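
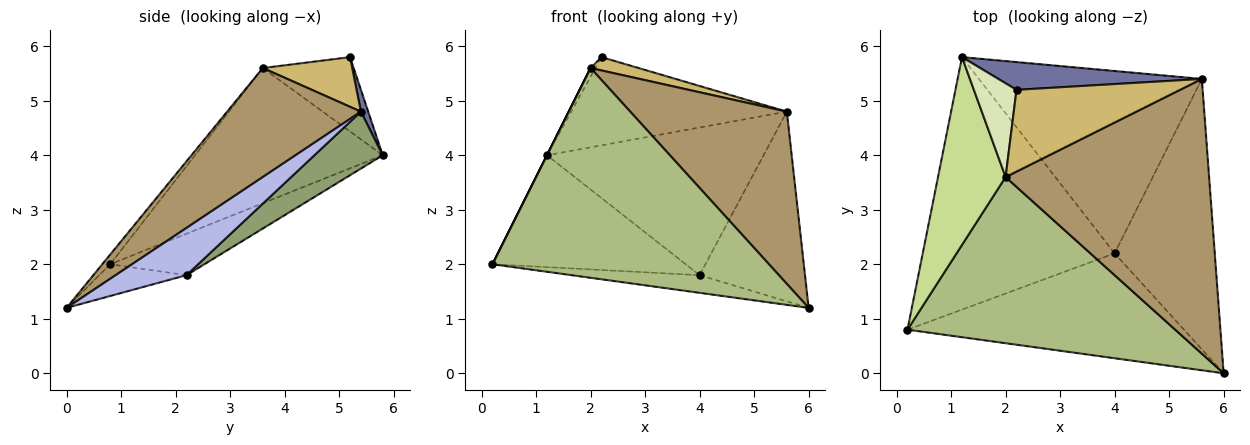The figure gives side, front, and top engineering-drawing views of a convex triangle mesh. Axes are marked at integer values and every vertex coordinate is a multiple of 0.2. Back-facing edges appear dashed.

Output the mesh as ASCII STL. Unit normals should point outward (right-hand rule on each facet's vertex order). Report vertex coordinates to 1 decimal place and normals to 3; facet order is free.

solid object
 facet normal 0.032 0.953 0.300
  outer loop
   vertex 5.6 5.4 4.8
   vertex 1.2 5.8 4.0
   vertex 2.2 5.2 5.8
  endloop
 endfacet
 facet normal -0.112 0.165 -0.980
  outer loop
   vertex 4.0 2.2 1.8
   vertex 6.0 0.0 1.2
   vertex 0.2 0.8 2.0
  endloop
 endfacet
 facet normal -0.194 0.398 -0.897
  outer loop
   vertex 4.0 2.2 1.8
   vertex 0.2 0.8 2.0
   vertex 1.2 5.8 4.0
  endloop
 endfacet
 facet normal 0.360 0.536 -0.764
  outer loop
   vertex 4.0 2.2 1.8
   vertex 5.6 5.4 4.8
   vertex 6.0 0.0 1.2
  endloop
 endfacet
 facet normal 0.195 0.617 -0.762
  outer loop
   vertex 4.0 2.2 1.8
   vertex 1.2 5.8 4.0
   vertex 5.6 5.4 4.8
  endloop
 endfacet
 facet normal -0.022 -0.784 0.621
  outer loop
   vertex 2.0 3.6 5.6
   vertex 0.2 0.8 2.0
   vertex 6.0 0.0 1.2
  endloop
 endfacet
 facet normal -0.894 0.000 0.447
  outer loop
   vertex 2.0 3.6 5.6
   vertex 1.2 5.8 4.0
   vertex 0.2 0.8 2.0
  endloop
 endfacet
 facet normal -0.867 0.046 0.497
  outer loop
   vertex 2.0 3.6 5.6
   vertex 2.2 5.2 5.8
   vertex 1.2 5.8 4.0
  endloop
 endfacet
 facet normal 0.413 -0.484 0.771
  outer loop
   vertex 2.0 3.6 5.6
   vertex 6.0 0.0 1.2
   vertex 5.6 5.4 4.8
  endloop
 endfacet
 facet normal 0.287 -0.154 0.945
  outer loop
   vertex 2.0 3.6 5.6
   vertex 5.6 5.4 4.8
   vertex 2.2 5.2 5.8
  endloop
 endfacet
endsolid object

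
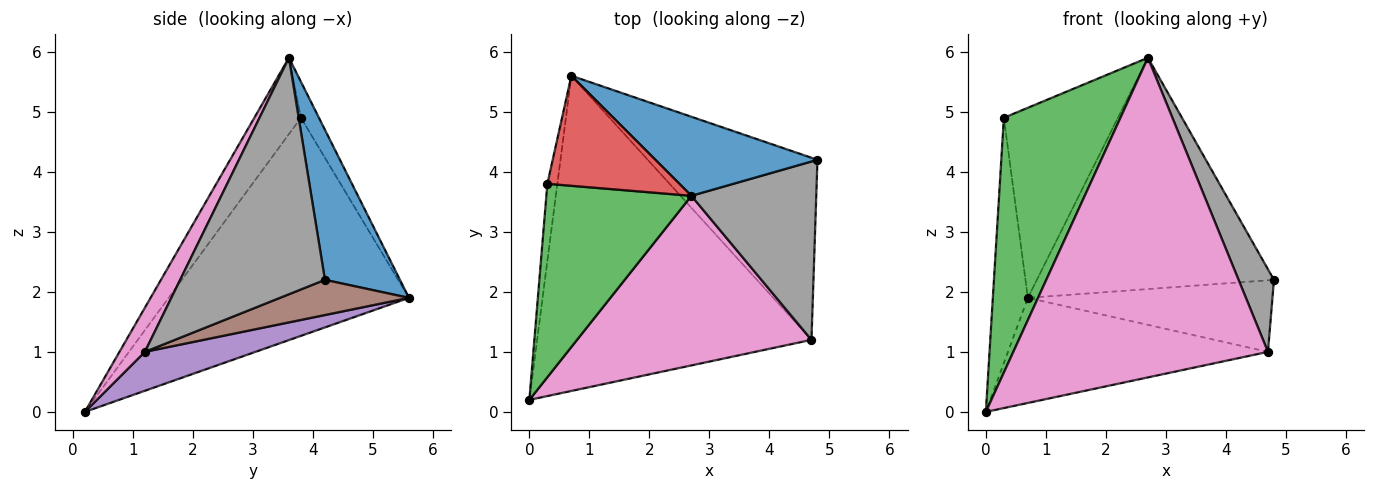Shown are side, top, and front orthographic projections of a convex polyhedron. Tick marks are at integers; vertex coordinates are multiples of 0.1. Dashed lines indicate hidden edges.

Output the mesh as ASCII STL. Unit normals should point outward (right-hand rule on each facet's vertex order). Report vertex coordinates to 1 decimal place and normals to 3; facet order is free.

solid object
 facet normal 0.287 0.906 0.310
  outer loop
   vertex 2.7 3.6 5.9
   vertex 4.8 4.2 2.2
   vertex 0.7 5.6 1.9
  endloop
 endfacet
 facet normal -0.989 0.144 -0.045
  outer loop
   vertex 0.3 3.8 4.9
   vertex 0.7 5.6 1.9
   vertex 0.0 0.2 0.0
  endloop
 endfacet
 facet normal -0.303 -0.759 0.576
  outer loop
   vertex 0.3 3.8 4.9
   vertex 0.0 0.2 0.0
   vertex 2.7 3.6 5.9
  endloop
 endfacet
 facet normal -0.135 0.857 0.496
  outer loop
   vertex 0.3 3.8 4.9
   vertex 2.7 3.6 5.9
   vertex 0.7 5.6 1.9
  endloop
 endfacet
 facet normal 0.133 0.314 -0.940
  outer loop
   vertex 4.7 1.2 1.0
   vertex 0.0 0.2 0.0
   vertex 0.7 5.6 1.9
  endloop
 endfacet
 facet normal 0.190 0.359 -0.914
  outer loop
   vertex 4.7 1.2 1.0
   vertex 0.7 5.6 1.9
   vertex 4.8 4.2 2.2
  endloop
 endfacet
 facet normal 0.088 -0.880 0.467
  outer loop
   vertex 4.7 1.2 1.0
   vertex 2.7 3.6 5.9
   vertex 0.0 0.2 0.0
  endloop
 endfacet
 facet normal 0.864 -0.211 0.456
  outer loop
   vertex 4.7 1.2 1.0
   vertex 4.8 4.2 2.2
   vertex 2.7 3.6 5.9
  endloop
 endfacet
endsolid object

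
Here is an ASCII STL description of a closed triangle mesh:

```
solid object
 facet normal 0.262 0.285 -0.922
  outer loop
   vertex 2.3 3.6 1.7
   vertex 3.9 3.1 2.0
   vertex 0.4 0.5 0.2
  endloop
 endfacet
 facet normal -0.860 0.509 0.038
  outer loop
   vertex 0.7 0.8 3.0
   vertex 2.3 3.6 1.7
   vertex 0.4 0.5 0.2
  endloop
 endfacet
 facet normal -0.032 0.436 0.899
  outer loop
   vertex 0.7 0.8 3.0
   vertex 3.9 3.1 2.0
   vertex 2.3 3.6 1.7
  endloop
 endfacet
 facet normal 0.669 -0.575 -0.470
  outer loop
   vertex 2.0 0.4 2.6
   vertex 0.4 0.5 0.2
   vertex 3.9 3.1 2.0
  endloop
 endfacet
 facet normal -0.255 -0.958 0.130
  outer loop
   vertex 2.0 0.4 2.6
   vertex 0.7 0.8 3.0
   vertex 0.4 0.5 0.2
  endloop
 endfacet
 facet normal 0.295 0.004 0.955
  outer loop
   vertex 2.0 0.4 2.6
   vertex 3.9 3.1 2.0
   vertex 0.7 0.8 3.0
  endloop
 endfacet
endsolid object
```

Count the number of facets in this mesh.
6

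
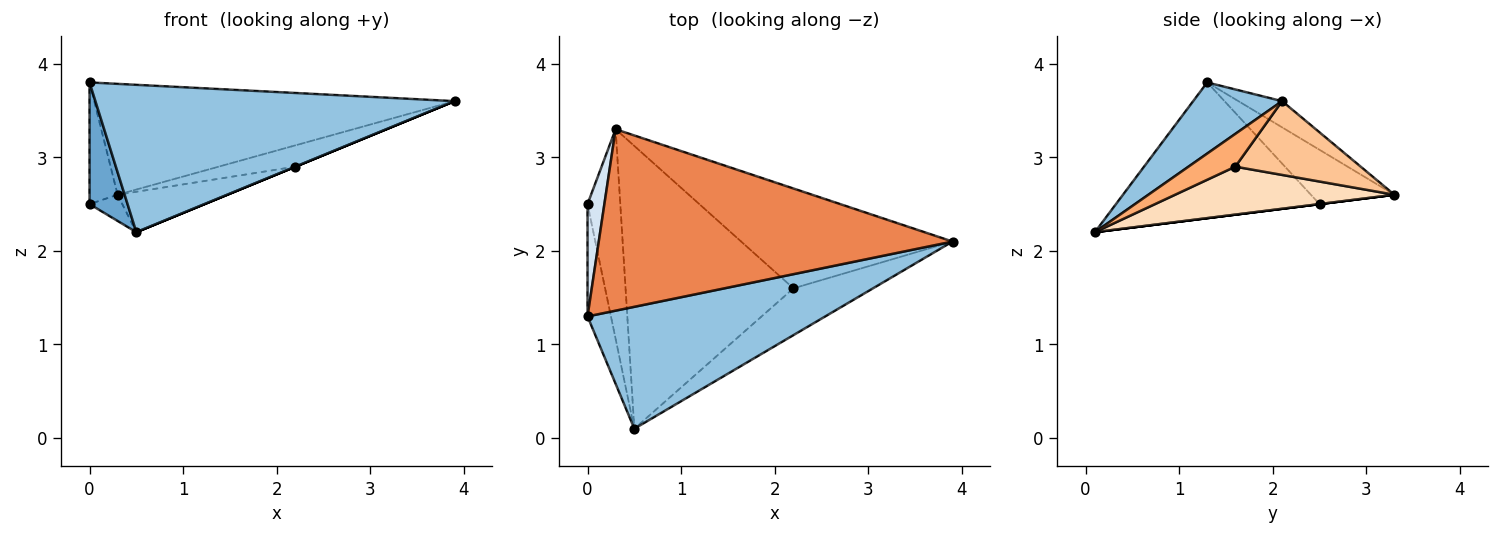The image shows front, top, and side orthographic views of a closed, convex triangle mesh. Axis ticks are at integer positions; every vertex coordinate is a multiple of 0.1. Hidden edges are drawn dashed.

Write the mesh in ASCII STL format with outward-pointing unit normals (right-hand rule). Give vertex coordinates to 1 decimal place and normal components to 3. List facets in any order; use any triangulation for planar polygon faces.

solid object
 facet normal -0.969 -0.181 -0.167
  outer loop
   vertex 0.0 1.3 3.8
   vertex 0.0 2.5 2.5
   vertex 0.5 0.1 2.2
  endloop
 endfacet
 facet normal 0.187 -0.757 0.626
  outer loop
   vertex 0.0 1.3 3.8
   vertex 0.5 0.1 2.2
   vertex 3.9 2.1 3.6
  endloop
 endfacet
 facet normal 0.000 0.124 -0.992
  outer loop
   vertex 0.3 3.3 2.6
   vertex 0.5 0.1 2.2
   vertex 0.0 2.5 2.5
  endloop
 endfacet
 facet normal -0.909 0.306 0.282
  outer loop
   vertex 0.3 3.3 2.6
   vertex 0.0 2.5 2.5
   vertex 0.0 1.3 3.8
  endloop
 endfacet
 facet normal -0.063 0.520 0.852
  outer loop
   vertex 0.3 3.3 2.6
   vertex 0.0 1.3 3.8
   vertex 3.9 2.1 3.6
  endloop
 endfacet
 facet normal 0.381 0.000 -0.925
  outer loop
   vertex 2.2 1.6 2.9
   vertex 3.9 2.1 3.6
   vertex 0.5 0.1 2.2
  endloop
 endfacet
 facet normal 0.323 0.198 -0.926
  outer loop
   vertex 2.2 1.6 2.9
   vertex 0.3 3.3 2.6
   vertex 3.9 2.1 3.6
  endloop
 endfacet
 facet normal 0.272 0.136 -0.953
  outer loop
   vertex 2.2 1.6 2.9
   vertex 0.5 0.1 2.2
   vertex 0.3 3.3 2.6
  endloop
 endfacet
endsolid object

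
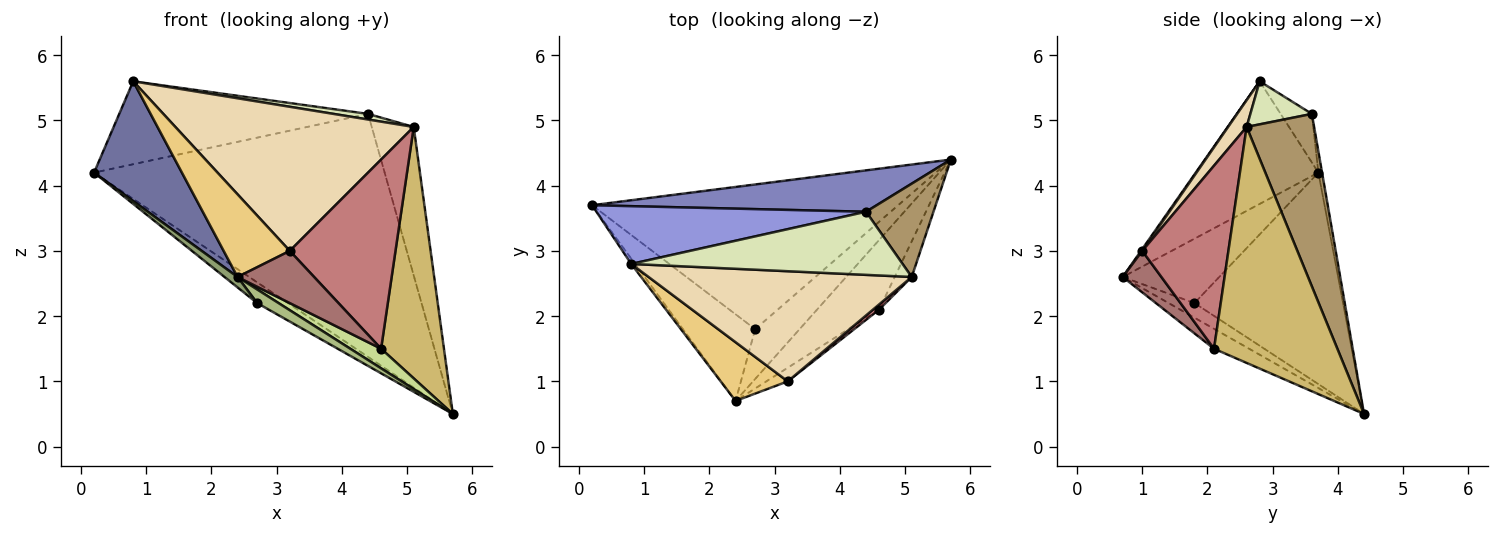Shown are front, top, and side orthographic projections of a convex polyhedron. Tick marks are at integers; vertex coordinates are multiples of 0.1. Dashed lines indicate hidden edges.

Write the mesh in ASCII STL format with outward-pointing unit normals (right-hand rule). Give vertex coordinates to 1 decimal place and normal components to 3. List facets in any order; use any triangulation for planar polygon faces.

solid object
 facet normal -0.813 -0.582 -0.026
  outer loop
   vertex 0.8 2.8 5.6
   vertex 0.2 3.7 4.2
   vertex 2.4 0.7 2.6
  endloop
 endfacet
 facet normal -0.013 0.986 0.168
  outer loop
   vertex 4.4 3.6 5.1
   vertex 5.7 4.4 0.5
   vertex 0.2 3.7 4.2
  endloop
 endfacet
 facet normal -0.102 0.816 0.569
  outer loop
   vertex 4.4 3.6 5.1
   vertex 0.2 3.7 4.2
   vertex 0.8 2.8 5.6
  endloop
 endfacet
 facet normal -0.565 0.117 -0.817
  outer loop
   vertex 2.7 1.8 2.2
   vertex 0.2 3.7 4.2
   vertex 5.7 4.4 0.5
  endloop
 endfacet
 facet normal -0.663 -0.090 -0.743
  outer loop
   vertex 2.7 1.8 2.2
   vertex 2.4 0.7 2.6
   vertex 0.2 3.7 4.2
  endloop
 endfacet
 facet normal -0.303 -0.252 -0.919
  outer loop
   vertex 2.7 1.8 2.2
   vertex 5.7 4.4 0.5
   vertex 2.4 0.7 2.6
  endloop
 endfacet
 facet normal -0.295 -0.259 -0.920
  outer loop
   vertex 4.6 2.1 1.5
   vertex 2.4 0.7 2.6
   vertex 5.7 4.4 0.5
  endloop
 endfacet
 facet normal 0.156 -0.088 0.984
  outer loop
   vertex 5.1 2.6 4.9
   vertex 4.4 3.6 5.1
   vertex 0.8 2.8 5.6
  endloop
 endfacet
 facet normal 0.806 0.501 0.315
  outer loop
   vertex 5.1 2.6 4.9
   vertex 5.7 4.4 0.5
   vertex 4.4 3.6 5.1
  endloop
 endfacet
 facet normal 0.889 -0.453 -0.064
  outer loop
   vertex 5.1 2.6 4.9
   vertex 4.6 2.1 1.5
   vertex 5.7 4.4 0.5
  endloop
 endfacet
 facet normal 0.016 -0.815 0.579
  outer loop
   vertex 3.2 1.0 3.0
   vertex 0.8 2.8 5.6
   vertex 2.4 0.7 2.6
  endloop
 endfacet
 facet normal 0.062 -0.793 0.606
  outer loop
   vertex 3.2 1.0 3.0
   vertex 5.1 2.6 4.9
   vertex 0.8 2.8 5.6
  endloop
 endfacet
 facet normal 0.439 -0.869 -0.227
  outer loop
   vertex 3.2 1.0 3.0
   vertex 2.4 0.7 2.6
   vertex 4.6 2.1 1.5
  endloop
 endfacet
 facet normal 0.632 -0.775 0.021
  outer loop
   vertex 3.2 1.0 3.0
   vertex 4.6 2.1 1.5
   vertex 5.1 2.6 4.9
  endloop
 endfacet
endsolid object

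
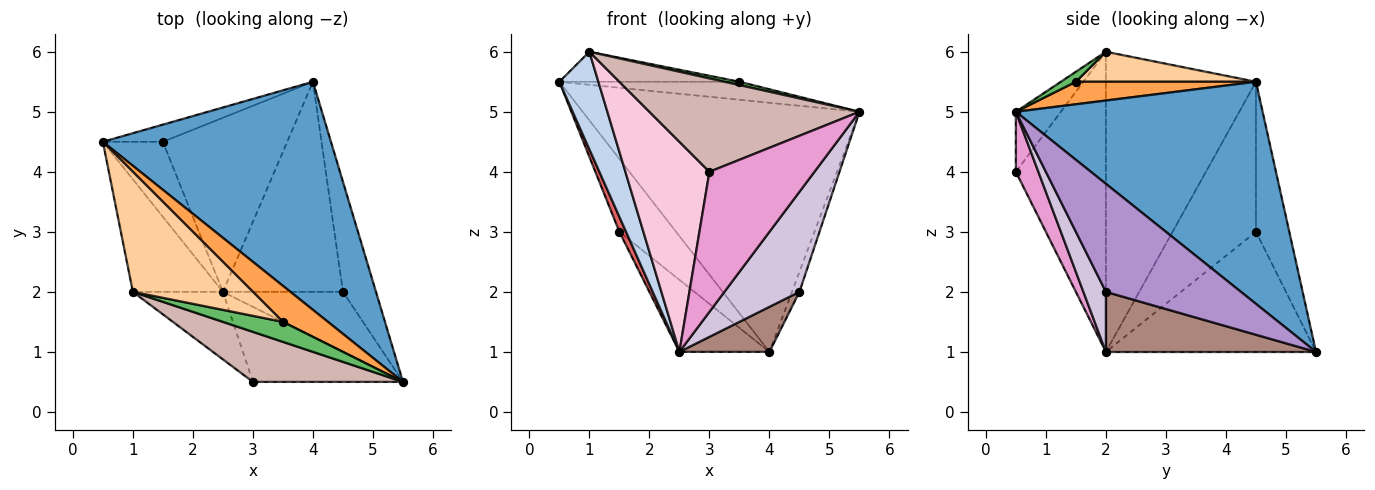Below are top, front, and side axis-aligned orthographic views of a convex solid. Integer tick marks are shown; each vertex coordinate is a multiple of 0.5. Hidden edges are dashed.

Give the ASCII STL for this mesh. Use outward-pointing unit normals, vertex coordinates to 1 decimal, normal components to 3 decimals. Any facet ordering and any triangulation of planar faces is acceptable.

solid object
 facet normal 0.549 0.616 0.564
  outer loop
   vertex 4.0 5.5 1.0
   vertex 0.5 4.5 5.5
   vertex 5.5 0.5 5.0
  endloop
 endfacet
 facet normal -0.929 -0.242 -0.279
  outer loop
   vertex 2.5 2.0 1.0
   vertex 1.0 2.0 6.0
   vertex 0.5 4.5 5.5
  endloop
 endfacet
 facet normal 0.408 0.408 0.816
  outer loop
   vertex 3.5 1.5 5.5
   vertex 5.5 0.5 5.0
   vertex 0.5 4.5 5.5
  endloop
 endfacet
 facet normal 0.236 0.236 0.943
  outer loop
   vertex 3.5 1.5 5.5
   vertex 0.5 4.5 5.5
   vertex 1.0 2.0 6.0
  endloop
 endfacet
 facet normal 0.162 -0.162 0.973
  outer loop
   vertex 3.5 1.5 5.5
   vertex 1.0 2.0 6.0
   vertex 5.5 0.5 5.0
  endloop
 endfacet
 facet normal -0.497 0.845 -0.199
  outer loop
   vertex 1.5 4.5 3.0
   vertex 0.5 4.5 5.5
   vertex 4.0 5.5 1.0
  endloop
 endfacet
 facet normal -0.926 -0.074 -0.370
  outer loop
   vertex 1.5 4.5 3.0
   vertex 2.5 2.0 1.0
   vertex 0.5 4.5 5.5
  endloop
 endfacet
 facet normal -0.666 0.285 -0.689
  outer loop
   vertex 1.5 4.5 3.0
   vertex 4.0 5.5 1.0
   vertex 2.5 2.0 1.0
  endloop
 endfacet
 facet normal 0.955 0.053 -0.292
  outer loop
   vertex 4.5 2.0 2.0
   vertex 4.0 5.5 1.0
   vertex 5.5 0.5 5.0
  endloop
 endfacet
 facet normal 0.249 -0.830 -0.498
  outer loop
   vertex 4.5 2.0 2.0
   vertex 5.5 0.5 5.0
   vertex 2.5 2.0 1.0
  endloop
 endfacet
 facet normal 0.439 -0.188 -0.878
  outer loop
   vertex 4.5 2.0 2.0
   vertex 2.5 2.0 1.0
   vertex 4.0 5.5 1.0
  endloop
 endfacet
 facet normal -0.186 -0.866 0.464
  outer loop
   vertex 3.0 0.5 4.0
   vertex 5.5 0.5 5.0
   vertex 1.0 2.0 6.0
  endloop
 endfacet
 facet normal 0.186 -0.866 -0.464
  outer loop
   vertex 3.0 0.5 4.0
   vertex 2.5 2.0 1.0
   vertex 5.5 0.5 5.0
  endloop
 endfacet
 facet normal -0.714 -0.666 -0.214
  outer loop
   vertex 3.0 0.5 4.0
   vertex 1.0 2.0 6.0
   vertex 2.5 2.0 1.0
  endloop
 endfacet
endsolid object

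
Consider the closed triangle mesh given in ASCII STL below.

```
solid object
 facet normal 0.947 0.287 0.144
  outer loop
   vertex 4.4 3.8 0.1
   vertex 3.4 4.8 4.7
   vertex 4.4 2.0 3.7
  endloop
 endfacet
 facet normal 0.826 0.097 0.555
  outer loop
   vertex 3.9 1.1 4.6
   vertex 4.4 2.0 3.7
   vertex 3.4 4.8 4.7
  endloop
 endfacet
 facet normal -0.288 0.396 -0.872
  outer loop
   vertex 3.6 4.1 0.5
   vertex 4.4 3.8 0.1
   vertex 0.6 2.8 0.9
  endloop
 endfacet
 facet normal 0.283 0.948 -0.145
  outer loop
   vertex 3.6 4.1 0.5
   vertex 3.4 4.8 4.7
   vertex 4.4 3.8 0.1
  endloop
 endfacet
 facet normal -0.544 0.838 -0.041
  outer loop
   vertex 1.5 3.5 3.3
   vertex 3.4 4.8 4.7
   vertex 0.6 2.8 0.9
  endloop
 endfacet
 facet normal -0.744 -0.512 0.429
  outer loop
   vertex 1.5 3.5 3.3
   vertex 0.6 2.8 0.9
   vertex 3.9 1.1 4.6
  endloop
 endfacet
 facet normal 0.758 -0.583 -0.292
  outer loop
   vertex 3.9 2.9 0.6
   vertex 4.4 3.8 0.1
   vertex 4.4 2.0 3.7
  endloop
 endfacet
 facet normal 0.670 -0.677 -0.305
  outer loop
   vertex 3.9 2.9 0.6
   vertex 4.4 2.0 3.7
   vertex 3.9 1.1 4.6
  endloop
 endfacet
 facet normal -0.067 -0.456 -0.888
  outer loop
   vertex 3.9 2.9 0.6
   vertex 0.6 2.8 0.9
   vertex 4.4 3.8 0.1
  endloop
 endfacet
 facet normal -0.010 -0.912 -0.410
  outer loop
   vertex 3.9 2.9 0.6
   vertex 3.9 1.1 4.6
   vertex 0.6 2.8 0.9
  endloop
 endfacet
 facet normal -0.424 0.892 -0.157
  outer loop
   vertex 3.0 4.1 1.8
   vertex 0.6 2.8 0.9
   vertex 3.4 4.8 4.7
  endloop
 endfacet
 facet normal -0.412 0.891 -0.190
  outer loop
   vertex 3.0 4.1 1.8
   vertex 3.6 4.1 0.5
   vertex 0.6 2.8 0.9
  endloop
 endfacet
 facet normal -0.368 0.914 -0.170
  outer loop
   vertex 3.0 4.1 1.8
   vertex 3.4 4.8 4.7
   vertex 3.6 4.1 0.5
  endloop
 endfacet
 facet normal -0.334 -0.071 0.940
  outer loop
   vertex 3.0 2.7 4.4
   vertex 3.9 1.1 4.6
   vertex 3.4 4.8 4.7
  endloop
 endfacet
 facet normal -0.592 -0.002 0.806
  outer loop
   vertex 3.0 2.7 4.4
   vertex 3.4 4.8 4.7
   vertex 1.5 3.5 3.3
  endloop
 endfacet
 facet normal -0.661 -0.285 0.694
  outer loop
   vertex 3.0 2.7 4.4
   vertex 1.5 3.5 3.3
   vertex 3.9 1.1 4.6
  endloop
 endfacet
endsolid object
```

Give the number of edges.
24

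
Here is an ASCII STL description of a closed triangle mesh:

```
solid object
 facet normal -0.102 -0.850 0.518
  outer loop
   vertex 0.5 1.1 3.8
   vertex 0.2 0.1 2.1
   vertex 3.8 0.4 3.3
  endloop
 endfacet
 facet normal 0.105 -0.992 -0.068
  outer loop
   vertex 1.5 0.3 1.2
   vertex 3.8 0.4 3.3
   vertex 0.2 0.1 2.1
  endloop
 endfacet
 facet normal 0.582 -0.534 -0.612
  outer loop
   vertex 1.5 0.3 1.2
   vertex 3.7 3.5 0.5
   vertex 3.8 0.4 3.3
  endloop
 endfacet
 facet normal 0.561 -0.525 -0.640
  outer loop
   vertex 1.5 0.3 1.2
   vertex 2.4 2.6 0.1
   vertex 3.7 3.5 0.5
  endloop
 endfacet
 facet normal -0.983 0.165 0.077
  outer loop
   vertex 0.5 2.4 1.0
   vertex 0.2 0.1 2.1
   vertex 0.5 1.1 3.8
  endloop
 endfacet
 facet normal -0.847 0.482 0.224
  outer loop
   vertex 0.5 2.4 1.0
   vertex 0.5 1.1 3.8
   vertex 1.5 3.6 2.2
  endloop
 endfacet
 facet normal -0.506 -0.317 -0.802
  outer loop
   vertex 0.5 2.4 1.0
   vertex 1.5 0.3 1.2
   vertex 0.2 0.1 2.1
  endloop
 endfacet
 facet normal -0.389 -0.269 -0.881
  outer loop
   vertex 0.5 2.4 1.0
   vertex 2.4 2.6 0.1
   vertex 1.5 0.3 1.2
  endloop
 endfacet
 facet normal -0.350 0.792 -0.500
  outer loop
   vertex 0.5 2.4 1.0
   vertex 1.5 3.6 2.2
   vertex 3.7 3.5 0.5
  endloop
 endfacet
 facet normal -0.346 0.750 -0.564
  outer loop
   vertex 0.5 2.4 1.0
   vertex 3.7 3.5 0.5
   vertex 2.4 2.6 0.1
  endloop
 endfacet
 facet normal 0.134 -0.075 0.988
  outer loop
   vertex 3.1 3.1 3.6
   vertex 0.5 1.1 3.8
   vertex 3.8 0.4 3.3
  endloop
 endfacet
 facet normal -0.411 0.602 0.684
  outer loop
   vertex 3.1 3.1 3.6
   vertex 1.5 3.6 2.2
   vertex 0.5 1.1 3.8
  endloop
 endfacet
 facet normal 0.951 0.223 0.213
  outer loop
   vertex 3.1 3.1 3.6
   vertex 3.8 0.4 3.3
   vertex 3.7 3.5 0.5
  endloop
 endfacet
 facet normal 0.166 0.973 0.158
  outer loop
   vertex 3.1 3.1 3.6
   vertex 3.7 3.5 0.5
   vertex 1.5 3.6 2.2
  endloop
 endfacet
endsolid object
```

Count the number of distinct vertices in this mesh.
9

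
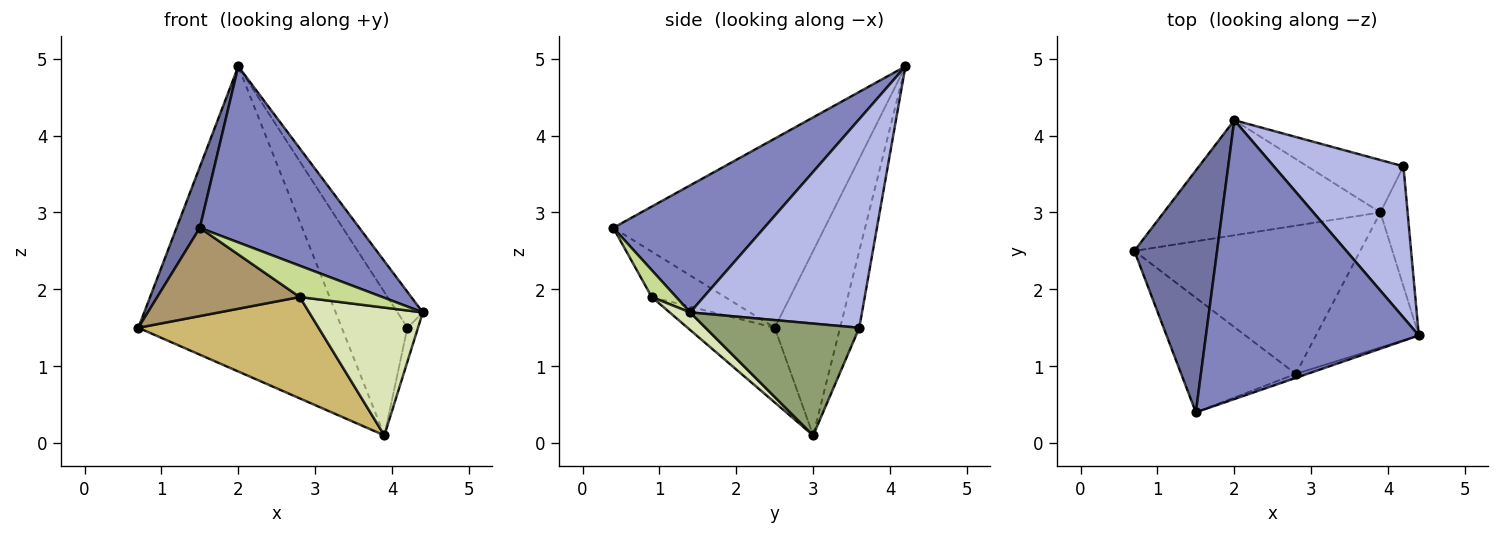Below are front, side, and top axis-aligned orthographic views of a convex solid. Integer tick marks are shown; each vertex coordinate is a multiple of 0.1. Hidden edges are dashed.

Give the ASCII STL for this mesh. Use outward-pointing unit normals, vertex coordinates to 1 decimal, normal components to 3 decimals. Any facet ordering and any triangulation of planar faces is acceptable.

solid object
 facet normal -0.912 -0.100 0.399
  outer loop
   vertex 1.5 0.4 2.8
   vertex 2.0 4.2 4.9
   vertex 0.7 2.5 1.5
  endloop
 endfacet
 facet normal 0.451 -0.476 0.755
  outer loop
   vertex 1.5 0.4 2.8
   vertex 4.4 1.4 1.7
   vertex 2.0 4.2 4.9
  endloop
 endfacet
 facet normal -0.288 0.896 -0.338
  outer loop
   vertex 3.9 3.0 0.1
   vertex 0.7 2.5 1.5
   vertex 2.0 4.2 4.9
  endloop
 endfacet
 facet normal 0.843 0.124 0.523
  outer loop
   vertex 4.2 3.6 1.5
   vertex 2.0 4.2 4.9
   vertex 4.4 1.4 1.7
  endloop
 endfacet
 facet normal 0.969 0.067 -0.236
  outer loop
   vertex 4.2 3.6 1.5
   vertex 4.4 1.4 1.7
   vertex 3.9 3.0 0.1
  endloop
 endfacet
 facet normal -0.265 0.906 -0.331
  outer loop
   vertex 4.2 3.6 1.5
   vertex 3.9 3.0 0.1
   vertex 2.0 4.2 4.9
  endloop
 endfacet
 facet normal 0.282 -0.952 -0.121
  outer loop
   vertex 2.8 0.9 1.9
   vertex 4.4 1.4 1.7
   vertex 1.5 0.4 2.8
  endloop
 endfacet
 facet normal 0.123 -0.682 -0.721
  outer loop
   vertex 2.8 0.9 1.9
   vertex 3.9 3.0 0.1
   vertex 4.4 1.4 1.7
  endloop
 endfacet
 facet normal -0.299 -0.582 -0.756
  outer loop
   vertex 2.8 0.9 1.9
   vertex 1.5 0.4 2.8
   vertex 0.7 2.5 1.5
  endloop
 endfacet
 facet normal -0.263 -0.545 -0.796
  outer loop
   vertex 2.8 0.9 1.9
   vertex 0.7 2.5 1.5
   vertex 3.9 3.0 0.1
  endloop
 endfacet
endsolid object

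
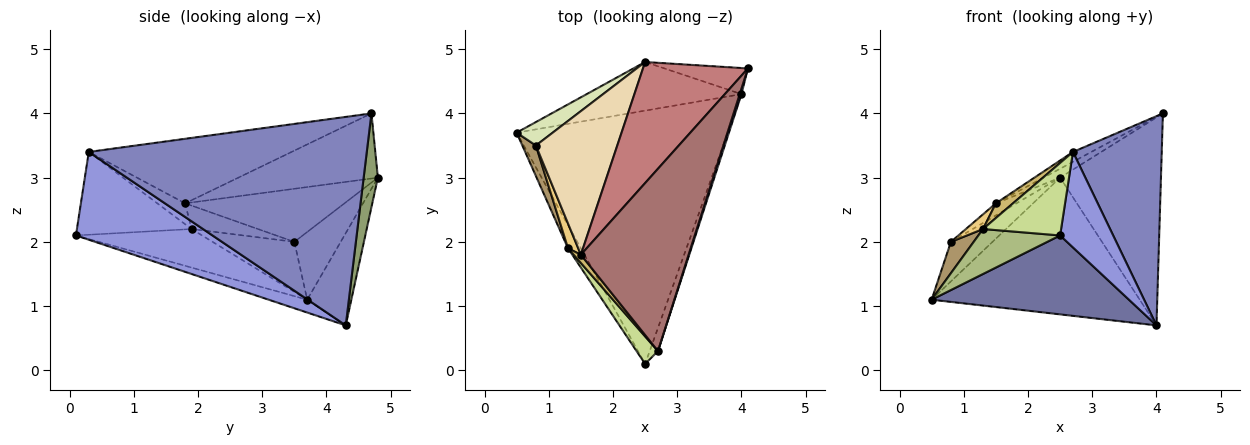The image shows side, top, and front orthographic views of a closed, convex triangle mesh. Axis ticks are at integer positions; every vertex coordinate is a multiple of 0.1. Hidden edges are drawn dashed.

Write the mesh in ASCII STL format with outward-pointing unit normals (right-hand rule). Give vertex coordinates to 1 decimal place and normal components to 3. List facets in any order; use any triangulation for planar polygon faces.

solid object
 facet normal -0.058 -0.297 -0.953
  outer loop
   vertex 4.0 4.3 0.7
   vertex 2.5 0.1 2.1
   vertex 0.5 3.7 1.1
  endloop
 endfacet
 facet normal 0.953 -0.304 0.008
  outer loop
   vertex 2.7 0.3 3.4
   vertex 4.0 4.3 0.7
   vertex 4.1 4.7 4.0
  endloop
 endfacet
 facet normal 0.929 -0.361 -0.087
  outer loop
   vertex 2.7 0.3 3.4
   vertex 2.5 0.1 2.1
   vertex 4.0 4.3 0.7
  endloop
 endfacet
 facet normal -0.196 0.924 -0.329
  outer loop
   vertex 2.5 4.8 3.0
   vertex 4.0 4.3 0.7
   vertex 0.5 3.7 1.1
  endloop
 endfacet
 facet normal 0.138 0.983 -0.123
  outer loop
   vertex 2.5 4.8 3.0
   vertex 4.1 4.7 4.0
   vertex 4.0 4.3 0.7
  endloop
 endfacet
 facet normal -0.808 -0.524 -0.269
  outer loop
   vertex 1.3 1.9 2.2
   vertex 0.5 3.7 1.1
   vertex 2.5 0.1 2.1
  endloop
 endfacet
 facet normal -0.808 -0.550 0.209
  outer loop
   vertex 1.3 1.9 2.2
   vertex 2.5 0.1 2.1
   vertex 2.7 0.3 3.4
  endloop
 endfacet
 facet normal -0.692 0.621 0.369
  outer loop
   vertex 0.8 3.5 2.0
   vertex 2.5 4.8 3.0
   vertex 0.5 3.7 1.1
  endloop
 endfacet
 facet normal -0.932 -0.260 0.253
  outer loop
   vertex 0.8 3.5 2.0
   vertex 0.5 3.7 1.1
   vertex 1.3 1.9 2.2
  endloop
 endfacet
 facet normal -0.817 -0.503 0.283
  outer loop
   vertex 1.5 1.8 2.6
   vertex 1.3 1.9 2.2
   vertex 2.7 0.3 3.4
  endloop
 endfacet
 facet normal -0.892 -0.230 0.389
  outer loop
   vertex 1.5 1.8 2.6
   vertex 0.8 3.5 2.0
   vertex 1.3 1.9 2.2
  endloop
 endfacet
 facet normal -0.545 0.070 0.835
  outer loop
   vertex 1.5 1.8 2.6
   vertex 2.5 4.8 3.0
   vertex 0.8 3.5 2.0
  endloop
 endfacet
 facet normal -0.513 0.046 0.857
  outer loop
   vertex 1.5 1.8 2.6
   vertex 2.7 0.3 3.4
   vertex 4.1 4.7 4.0
  endloop
 endfacet
 facet normal -0.526 0.062 0.848
  outer loop
   vertex 1.5 1.8 2.6
   vertex 4.1 4.7 4.0
   vertex 2.5 4.8 3.0
  endloop
 endfacet
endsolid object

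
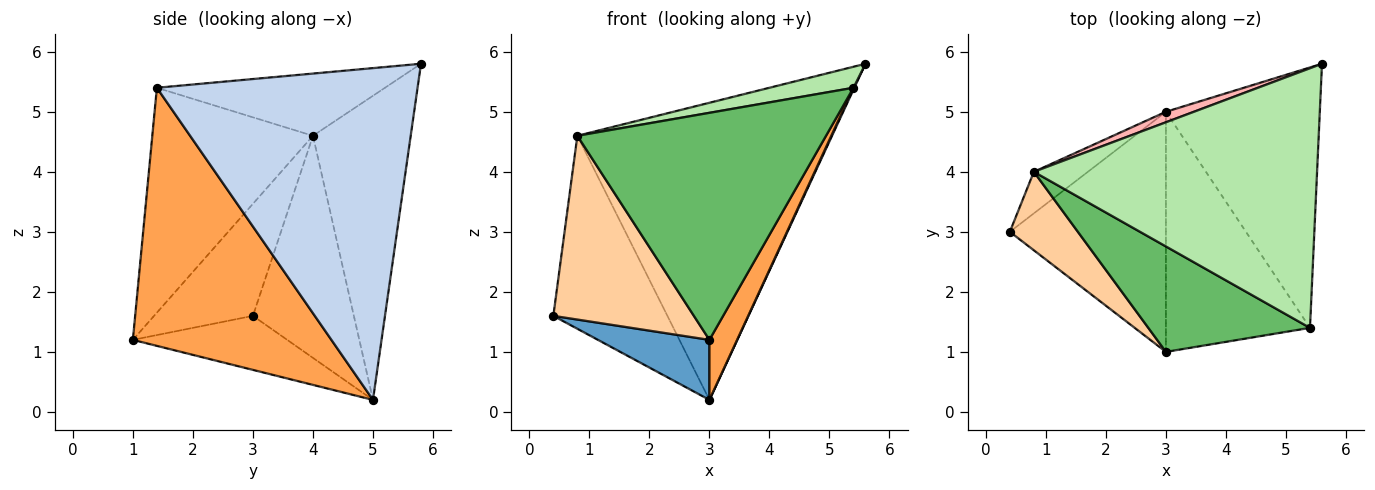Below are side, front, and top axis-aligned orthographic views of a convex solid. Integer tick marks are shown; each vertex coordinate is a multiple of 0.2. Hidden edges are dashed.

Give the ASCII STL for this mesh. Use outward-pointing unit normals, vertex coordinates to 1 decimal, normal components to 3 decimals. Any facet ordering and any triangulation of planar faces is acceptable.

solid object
 facet normal -0.318 -0.230 -0.920
  outer loop
   vertex 3.0 5.0 0.2
   vertex 3.0 1.0 1.2
   vertex 0.4 3.0 1.6
  endloop
 endfacet
 facet normal 0.907 -0.003 -0.421
  outer loop
   vertex 5.4 1.4 5.4
   vertex 3.0 5.0 0.2
   vertex 5.6 5.8 5.8
  endloop
 endfacet
 facet normal 0.867 -0.121 -0.484
  outer loop
   vertex 5.4 1.4 5.4
   vertex 3.0 1.0 1.2
   vertex 3.0 5.0 0.2
  endloop
 endfacet
 facet normal -0.543 -0.772 0.330
  outer loop
   vertex 0.8 4.0 4.6
   vertex 0.4 3.0 1.6
   vertex 3.0 1.0 1.2
  endloop
 endfacet
 facet normal -0.506 -0.783 0.363
  outer loop
   vertex 0.8 4.0 4.6
   vertex 3.0 1.0 1.2
   vertex 5.4 1.4 5.4
  endloop
 endfacet
 facet normal -0.214 -0.079 0.974
  outer loop
   vertex 0.8 4.0 4.6
   vertex 5.4 1.4 5.4
   vertex 5.6 5.8 5.8
  endloop
 endfacet
 facet normal -0.654 0.739 -0.159
  outer loop
   vertex 0.8 4.0 4.6
   vertex 3.0 5.0 0.2
   vertex 0.4 3.0 1.6
  endloop
 endfacet
 facet normal -0.358 0.933 0.033
  outer loop
   vertex 0.8 4.0 4.6
   vertex 5.6 5.8 5.8
   vertex 3.0 5.0 0.2
  endloop
 endfacet
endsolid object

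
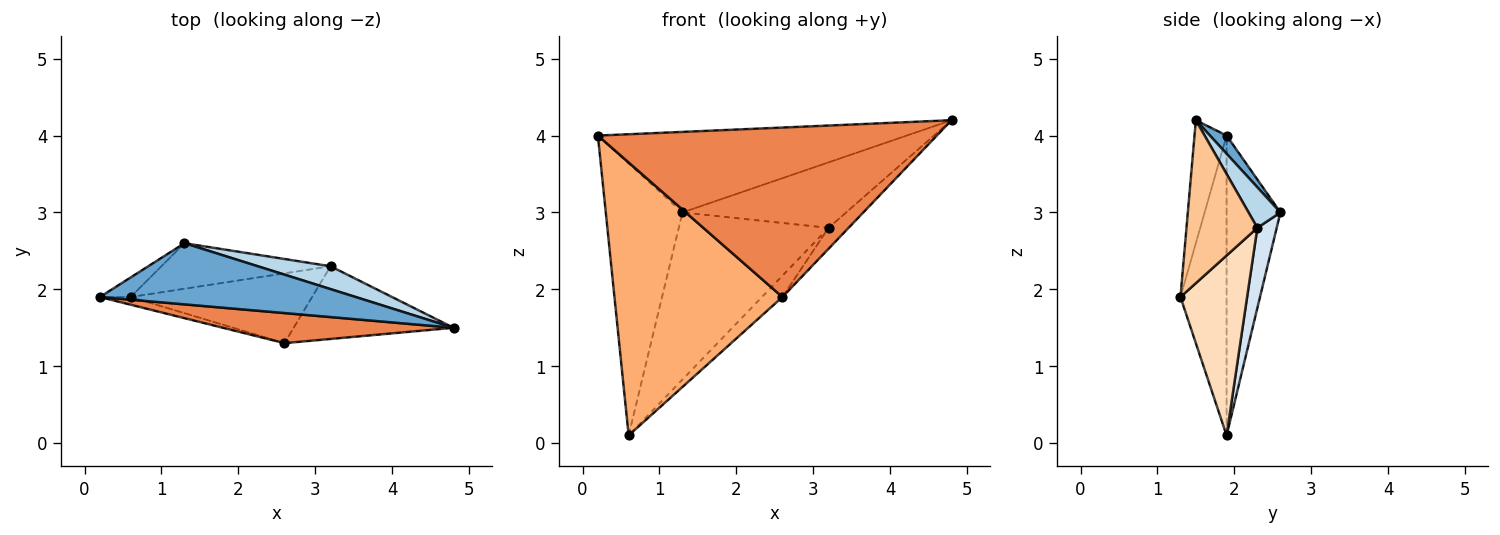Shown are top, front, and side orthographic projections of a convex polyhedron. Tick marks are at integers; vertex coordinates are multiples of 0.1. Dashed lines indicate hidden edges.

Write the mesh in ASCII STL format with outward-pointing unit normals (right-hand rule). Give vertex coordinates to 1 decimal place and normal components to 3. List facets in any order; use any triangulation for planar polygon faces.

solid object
 facet normal 0.043 0.796 0.604
  outer loop
   vertex 1.3 2.6 3.0
   vertex 0.2 1.9 4.0
   vertex 4.8 1.5 4.2
  endloop
 endfacet
 facet normal -0.573 0.817 -0.059
  outer loop
   vertex 0.6 1.9 0.1
   vertex 0.2 1.9 4.0
   vertex 1.3 2.6 3.0
  endloop
 endfacet
 facet normal 0.181 0.929 0.324
  outer loop
   vertex 3.2 2.3 2.8
   vertex 1.3 2.6 3.0
   vertex 4.8 1.5 4.2
  endloop
 endfacet
 facet normal 0.124 0.957 -0.261
  outer loop
   vertex 3.2 2.3 2.8
   vertex 0.6 1.9 0.1
   vertex 1.3 2.6 3.0
  endloop
 endfacet
 facet normal -0.093 -0.980 0.174
  outer loop
   vertex 2.6 1.3 1.9
   vertex 4.8 1.5 4.2
   vertex 0.2 1.9 4.0
  endloop
 endfacet
 facet normal -0.265 -0.964 -0.027
  outer loop
   vertex 2.6 1.3 1.9
   vertex 0.2 1.9 4.0
   vertex 0.6 1.9 0.1
  endloop
 endfacet
 facet normal 0.700 0.198 -0.686
  outer loop
   vertex 2.6 1.3 1.9
   vertex 3.2 2.3 2.8
   vertex 4.8 1.5 4.2
  endloop
 endfacet
 facet normal 0.688 0.212 -0.694
  outer loop
   vertex 2.6 1.3 1.9
   vertex 0.6 1.9 0.1
   vertex 3.2 2.3 2.8
  endloop
 endfacet
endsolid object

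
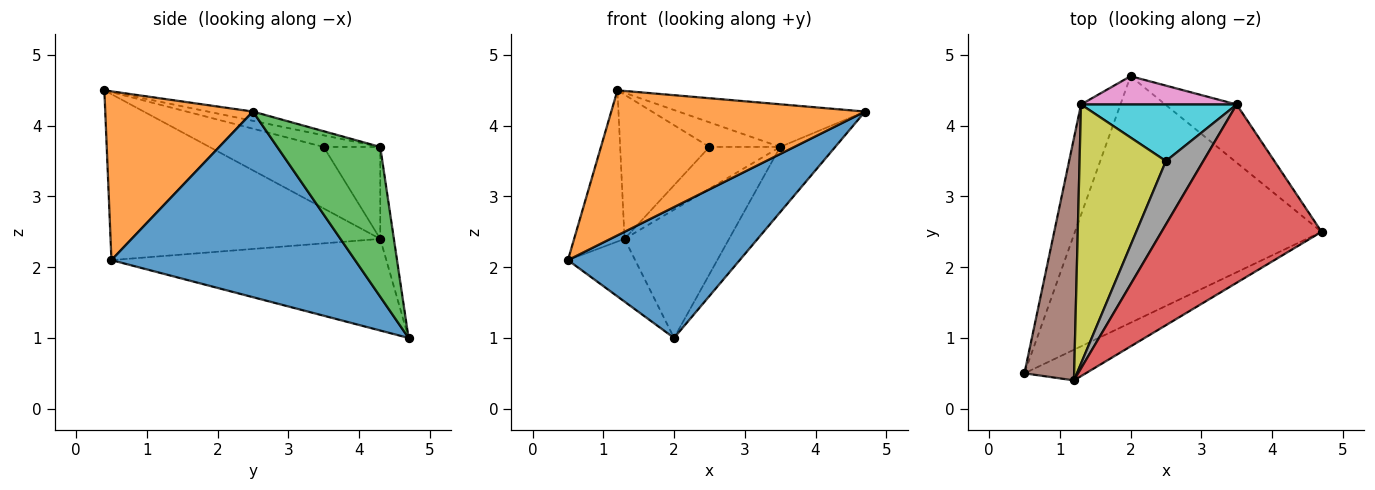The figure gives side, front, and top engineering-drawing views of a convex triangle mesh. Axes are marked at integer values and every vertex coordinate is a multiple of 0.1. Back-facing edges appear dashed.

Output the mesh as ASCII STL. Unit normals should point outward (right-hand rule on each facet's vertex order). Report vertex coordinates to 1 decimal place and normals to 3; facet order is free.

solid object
 facet normal 0.554 -0.390 -0.736
  outer loop
   vertex 2.0 4.7 1.0
   vertex 4.7 2.5 4.2
   vertex 0.5 0.5 2.1
  endloop
 endfacet
 facet normal 0.495 -0.850 -0.180
  outer loop
   vertex 1.2 0.4 4.5
   vertex 0.5 0.5 2.1
   vertex 4.7 2.5 4.2
  endloop
 endfacet
 facet normal 0.813 0.434 -0.387
  outer loop
   vertex 3.5 4.3 3.7
   vertex 4.7 2.5 4.2
   vertex 2.0 4.7 1.0
  endloop
 endfacet
 facet normal -0.056 0.232 0.971
  outer loop
   vertex 3.5 4.3 3.7
   vertex 1.2 0.4 4.5
   vertex 4.7 2.5 4.2
  endloop
 endfacet
 facet normal -0.896 0.219 -0.386
  outer loop
   vertex 1.3 4.3 2.4
   vertex 2.0 4.7 1.0
   vertex 0.5 0.5 2.1
  endloop
 endfacet
 facet normal -0.943 0.176 0.282
  outer loop
   vertex 1.3 4.3 2.4
   vertex 0.5 0.5 2.1
   vertex 1.2 0.4 4.5
  endloop
 endfacet
 facet normal -0.126 0.969 0.214
  outer loop
   vertex 1.3 4.3 2.4
   vertex 3.5 4.3 3.7
   vertex 2.0 4.7 1.0
  endloop
 endfacet
 facet normal -0.278 0.348 0.895
  outer loop
   vertex 2.5 3.5 3.7
   vertex 1.2 0.4 4.5
   vertex 3.5 4.3 3.7
  endloop
 endfacet
 facet normal -0.528 0.413 0.742
  outer loop
   vertex 2.5 3.5 3.7
   vertex 1.3 4.3 2.4
   vertex 1.2 0.4 4.5
  endloop
 endfacet
 facet normal -0.429 0.537 0.726
  outer loop
   vertex 2.5 3.5 3.7
   vertex 3.5 4.3 3.7
   vertex 1.3 4.3 2.4
  endloop
 endfacet
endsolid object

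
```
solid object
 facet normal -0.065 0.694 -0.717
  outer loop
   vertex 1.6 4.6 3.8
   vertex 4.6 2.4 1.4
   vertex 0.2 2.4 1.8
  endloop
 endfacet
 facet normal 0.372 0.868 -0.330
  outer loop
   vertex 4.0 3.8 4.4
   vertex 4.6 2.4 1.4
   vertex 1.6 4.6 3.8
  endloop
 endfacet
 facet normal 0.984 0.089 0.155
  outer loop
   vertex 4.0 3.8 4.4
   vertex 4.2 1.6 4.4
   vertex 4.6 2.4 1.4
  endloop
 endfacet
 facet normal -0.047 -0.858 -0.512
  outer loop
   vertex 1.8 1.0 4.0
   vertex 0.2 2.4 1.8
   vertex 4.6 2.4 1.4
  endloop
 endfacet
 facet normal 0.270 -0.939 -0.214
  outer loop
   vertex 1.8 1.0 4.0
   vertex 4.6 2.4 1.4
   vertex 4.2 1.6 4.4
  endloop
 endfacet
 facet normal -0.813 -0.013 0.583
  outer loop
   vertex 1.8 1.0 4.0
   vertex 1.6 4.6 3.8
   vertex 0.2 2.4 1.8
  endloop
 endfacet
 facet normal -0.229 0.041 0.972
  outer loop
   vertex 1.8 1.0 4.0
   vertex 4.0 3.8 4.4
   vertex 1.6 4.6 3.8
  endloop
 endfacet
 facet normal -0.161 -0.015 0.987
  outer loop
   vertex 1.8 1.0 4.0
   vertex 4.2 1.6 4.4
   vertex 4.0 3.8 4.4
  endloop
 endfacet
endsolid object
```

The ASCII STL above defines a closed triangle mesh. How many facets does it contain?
8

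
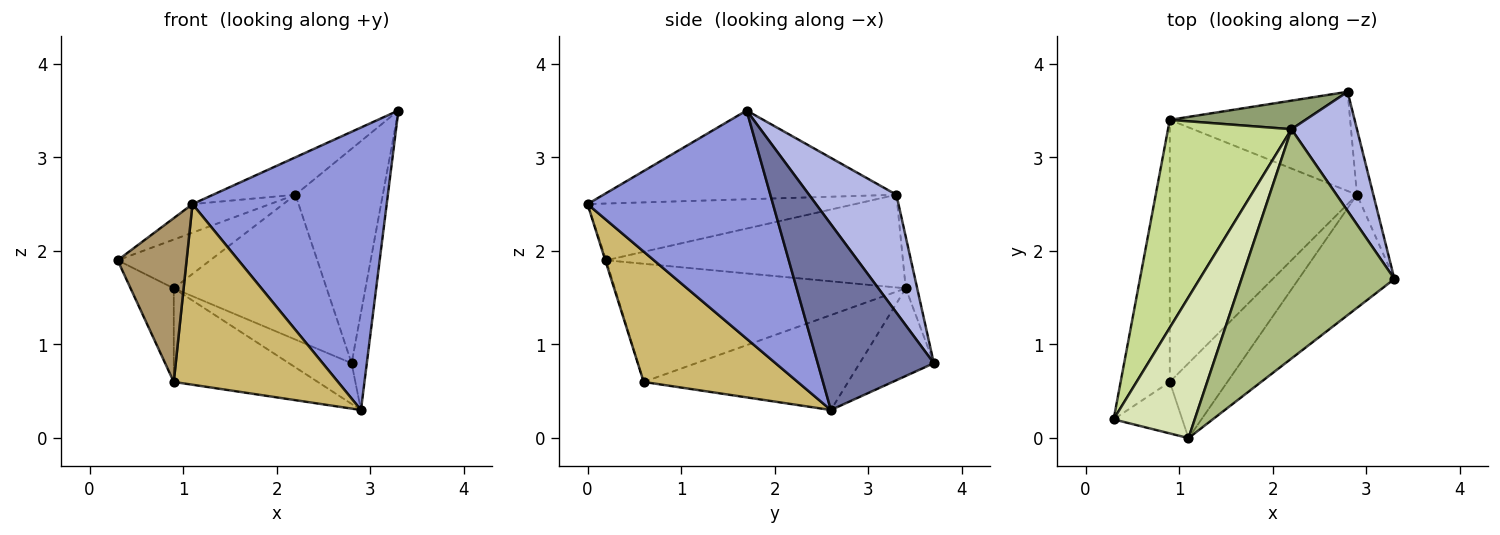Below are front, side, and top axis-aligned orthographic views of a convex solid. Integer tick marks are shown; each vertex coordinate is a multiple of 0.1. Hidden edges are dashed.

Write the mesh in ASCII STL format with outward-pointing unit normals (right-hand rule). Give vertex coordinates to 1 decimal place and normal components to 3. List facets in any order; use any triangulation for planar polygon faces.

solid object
 facet normal 0.988 0.129 -0.087
  outer loop
   vertex 2.9 2.6 0.3
   vertex 2.8 3.7 0.8
   vertex 3.3 1.7 3.5
  endloop
 endfacet
 facet normal -0.410 0.346 -0.844
  outer loop
   vertex 0.9 3.4 1.6
   vertex 2.8 3.7 0.8
   vertex 2.9 2.6 0.3
  endloop
 endfacet
 facet normal 0.663 -0.695 -0.278
  outer loop
   vertex 1.1 0.0 2.5
   vertex 2.9 2.6 0.3
   vertex 3.3 1.7 3.5
  endloop
 endfacet
 facet normal 0.658 0.658 0.366
  outer loop
   vertex 2.2 3.3 2.6
   vertex 3.3 1.7 3.5
   vertex 2.8 3.7 0.8
  endloop
 endfacet
 facet normal -0.073 0.978 0.193
  outer loop
   vertex 2.2 3.3 2.6
   vertex 2.8 3.7 0.8
   vertex 0.9 3.4 1.6
  endloop
 endfacet
 facet normal -0.497 0.140 0.856
  outer loop
   vertex 2.2 3.3 2.6
   vertex 1.1 0.0 2.5
   vertex 3.3 1.7 3.5
  endloop
 endfacet
 facet normal -0.590 0.184 0.786
  outer loop
   vertex 2.2 3.3 2.6
   vertex 0.9 3.4 1.6
   vertex 0.3 0.2 1.9
  endloop
 endfacet
 facet normal -0.565 0.164 0.808
  outer loop
   vertex 2.2 3.3 2.6
   vertex 0.3 0.2 1.9
   vertex 1.1 0.0 2.5
  endloop
 endfacet
 facet normal -0.014 -0.954 -0.300
  outer loop
   vertex 0.9 0.6 0.6
   vertex 1.1 0.0 2.5
   vertex 0.3 0.2 1.9
  endloop
 endfacet
 facet normal 0.655 -0.698 -0.289
  outer loop
   vertex 0.9 0.6 0.6
   vertex 2.9 2.6 0.3
   vertex 1.1 0.0 2.5
  endloop
 endfacet
 facet normal -0.915 0.136 -0.380
  outer loop
   vertex 0.9 0.6 0.6
   vertex 0.3 0.2 1.9
   vertex 0.9 3.4 1.6
  endloop
 endfacet
 facet normal -0.431 0.303 -0.850
  outer loop
   vertex 0.9 0.6 0.6
   vertex 0.9 3.4 1.6
   vertex 2.9 2.6 0.3
  endloop
 endfacet
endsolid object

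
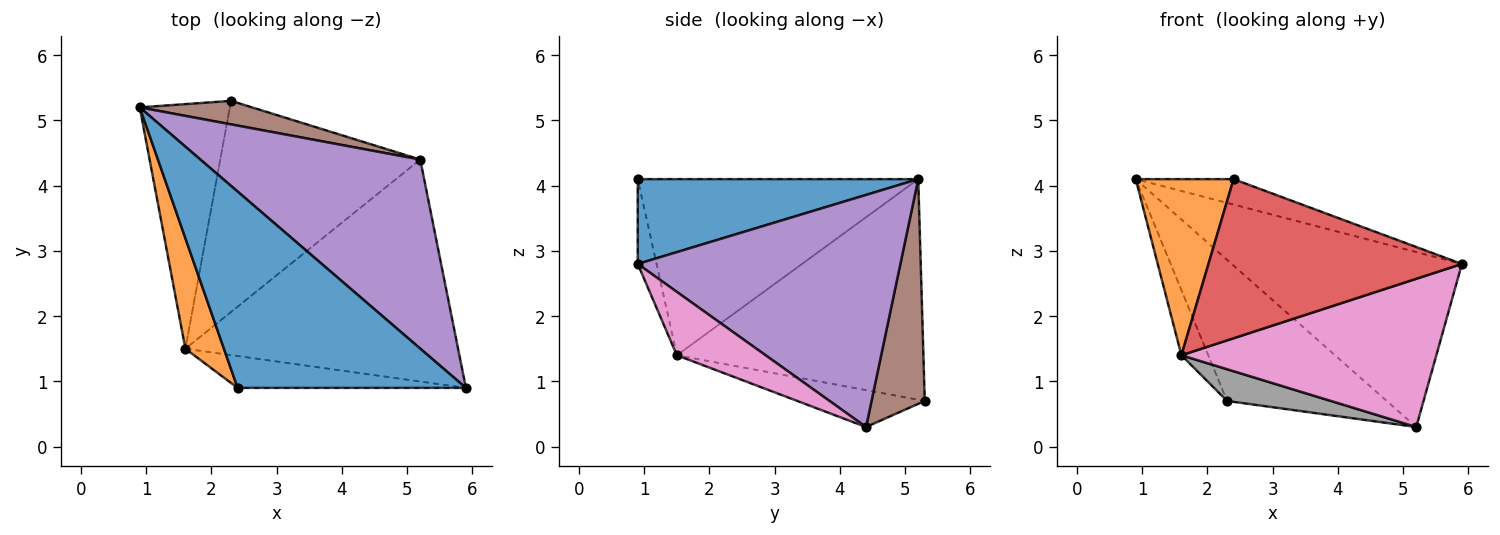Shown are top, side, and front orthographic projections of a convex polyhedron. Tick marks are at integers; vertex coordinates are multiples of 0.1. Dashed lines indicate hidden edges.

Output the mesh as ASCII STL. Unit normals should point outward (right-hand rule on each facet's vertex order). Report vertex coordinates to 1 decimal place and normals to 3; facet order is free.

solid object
 facet normal 0.346 0.121 0.931
  outer loop
   vertex 2.4 0.9 4.1
   vertex 5.9 0.9 2.8
   vertex 0.9 5.2 4.1
  endloop
 endfacet
 facet normal -0.925 -0.323 0.202
  outer loop
   vertex 1.6 1.5 1.4
   vertex 2.4 0.9 4.1
   vertex 0.9 5.2 4.1
  endloop
 endfacet
 facet normal -0.921 0.100 -0.376
  outer loop
   vertex 1.6 1.5 1.4
   vertex 0.9 5.2 4.1
   vertex 2.3 5.3 0.7
  endloop
 endfacet
 facet normal -0.073 -0.978 -0.196
  outer loop
   vertex 1.6 1.5 1.4
   vertex 5.9 0.9 2.8
   vertex 2.4 0.9 4.1
  endloop
 endfacet
 facet normal 0.613 0.537 0.580
  outer loop
   vertex 5.2 4.4 0.3
   vertex 0.9 5.2 4.1
   vertex 5.9 0.9 2.8
  endloop
 endfacet
 facet normal 0.312 0.937 0.156
  outer loop
   vertex 5.2 4.4 0.3
   vertex 2.3 5.3 0.7
   vertex 0.9 5.2 4.1
  endloop
 endfacet
 facet normal 0.190 -0.545 -0.817
  outer loop
   vertex 5.2 4.4 0.3
   vertex 5.9 0.9 2.8
   vertex 1.6 1.5 1.4
  endloop
 endfacet
 facet normal -0.180 -0.146 -0.973
  outer loop
   vertex 5.2 4.4 0.3
   vertex 1.6 1.5 1.4
   vertex 2.3 5.3 0.7
  endloop
 endfacet
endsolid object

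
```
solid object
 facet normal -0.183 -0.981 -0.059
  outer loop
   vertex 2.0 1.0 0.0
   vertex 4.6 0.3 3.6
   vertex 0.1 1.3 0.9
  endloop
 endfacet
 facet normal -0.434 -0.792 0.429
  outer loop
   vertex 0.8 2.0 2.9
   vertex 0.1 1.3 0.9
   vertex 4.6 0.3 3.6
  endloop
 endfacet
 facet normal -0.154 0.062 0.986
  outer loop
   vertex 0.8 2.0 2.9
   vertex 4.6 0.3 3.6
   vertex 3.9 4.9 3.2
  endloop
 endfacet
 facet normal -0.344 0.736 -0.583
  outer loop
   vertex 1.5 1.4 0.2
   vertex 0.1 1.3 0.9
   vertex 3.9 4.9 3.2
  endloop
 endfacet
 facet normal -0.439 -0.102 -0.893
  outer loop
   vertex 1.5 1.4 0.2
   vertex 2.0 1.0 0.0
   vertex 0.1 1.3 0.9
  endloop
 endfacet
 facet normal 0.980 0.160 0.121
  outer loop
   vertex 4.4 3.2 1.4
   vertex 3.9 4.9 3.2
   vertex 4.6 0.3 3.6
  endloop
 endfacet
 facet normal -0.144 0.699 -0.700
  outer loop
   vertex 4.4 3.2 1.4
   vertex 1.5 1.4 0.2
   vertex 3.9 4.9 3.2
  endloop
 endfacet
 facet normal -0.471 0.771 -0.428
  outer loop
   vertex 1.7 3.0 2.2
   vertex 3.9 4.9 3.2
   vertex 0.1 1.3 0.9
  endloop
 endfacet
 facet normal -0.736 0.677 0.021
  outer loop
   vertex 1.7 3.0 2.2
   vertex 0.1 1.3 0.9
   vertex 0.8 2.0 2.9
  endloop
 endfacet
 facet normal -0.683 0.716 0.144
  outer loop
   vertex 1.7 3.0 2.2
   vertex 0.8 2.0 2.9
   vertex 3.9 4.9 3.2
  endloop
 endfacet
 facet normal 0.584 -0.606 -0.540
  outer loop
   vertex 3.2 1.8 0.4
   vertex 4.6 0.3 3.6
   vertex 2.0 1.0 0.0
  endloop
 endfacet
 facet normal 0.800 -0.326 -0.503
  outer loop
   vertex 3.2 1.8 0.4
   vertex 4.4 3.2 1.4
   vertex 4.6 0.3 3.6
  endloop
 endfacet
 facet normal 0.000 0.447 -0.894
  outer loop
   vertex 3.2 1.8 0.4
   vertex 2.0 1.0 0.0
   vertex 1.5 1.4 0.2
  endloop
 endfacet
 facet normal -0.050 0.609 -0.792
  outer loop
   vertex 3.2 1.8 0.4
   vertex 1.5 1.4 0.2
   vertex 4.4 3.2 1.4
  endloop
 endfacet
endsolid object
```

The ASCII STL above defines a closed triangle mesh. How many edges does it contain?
21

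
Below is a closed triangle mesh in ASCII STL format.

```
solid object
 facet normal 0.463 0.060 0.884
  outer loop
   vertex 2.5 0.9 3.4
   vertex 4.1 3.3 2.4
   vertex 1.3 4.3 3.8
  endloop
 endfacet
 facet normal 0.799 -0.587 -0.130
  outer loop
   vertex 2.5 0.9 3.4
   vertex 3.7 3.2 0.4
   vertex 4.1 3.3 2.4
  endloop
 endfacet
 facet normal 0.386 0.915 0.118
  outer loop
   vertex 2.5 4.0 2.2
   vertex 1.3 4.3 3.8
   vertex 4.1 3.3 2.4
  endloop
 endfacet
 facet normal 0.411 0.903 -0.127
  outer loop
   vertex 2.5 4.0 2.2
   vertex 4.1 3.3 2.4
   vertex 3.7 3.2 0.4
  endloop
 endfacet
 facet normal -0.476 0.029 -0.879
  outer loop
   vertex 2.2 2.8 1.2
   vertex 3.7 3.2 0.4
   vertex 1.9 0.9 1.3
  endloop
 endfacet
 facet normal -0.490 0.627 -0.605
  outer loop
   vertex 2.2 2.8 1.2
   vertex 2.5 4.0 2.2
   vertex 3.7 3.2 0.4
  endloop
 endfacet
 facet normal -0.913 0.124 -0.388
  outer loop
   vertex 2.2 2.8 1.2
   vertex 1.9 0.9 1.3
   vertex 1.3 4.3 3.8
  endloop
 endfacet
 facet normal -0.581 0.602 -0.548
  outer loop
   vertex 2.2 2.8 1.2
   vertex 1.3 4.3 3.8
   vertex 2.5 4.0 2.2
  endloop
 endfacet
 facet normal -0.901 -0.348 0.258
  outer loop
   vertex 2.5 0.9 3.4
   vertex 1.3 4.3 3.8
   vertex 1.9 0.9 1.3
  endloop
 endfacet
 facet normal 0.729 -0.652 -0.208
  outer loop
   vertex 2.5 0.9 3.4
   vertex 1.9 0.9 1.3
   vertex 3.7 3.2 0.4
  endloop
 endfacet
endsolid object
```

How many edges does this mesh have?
15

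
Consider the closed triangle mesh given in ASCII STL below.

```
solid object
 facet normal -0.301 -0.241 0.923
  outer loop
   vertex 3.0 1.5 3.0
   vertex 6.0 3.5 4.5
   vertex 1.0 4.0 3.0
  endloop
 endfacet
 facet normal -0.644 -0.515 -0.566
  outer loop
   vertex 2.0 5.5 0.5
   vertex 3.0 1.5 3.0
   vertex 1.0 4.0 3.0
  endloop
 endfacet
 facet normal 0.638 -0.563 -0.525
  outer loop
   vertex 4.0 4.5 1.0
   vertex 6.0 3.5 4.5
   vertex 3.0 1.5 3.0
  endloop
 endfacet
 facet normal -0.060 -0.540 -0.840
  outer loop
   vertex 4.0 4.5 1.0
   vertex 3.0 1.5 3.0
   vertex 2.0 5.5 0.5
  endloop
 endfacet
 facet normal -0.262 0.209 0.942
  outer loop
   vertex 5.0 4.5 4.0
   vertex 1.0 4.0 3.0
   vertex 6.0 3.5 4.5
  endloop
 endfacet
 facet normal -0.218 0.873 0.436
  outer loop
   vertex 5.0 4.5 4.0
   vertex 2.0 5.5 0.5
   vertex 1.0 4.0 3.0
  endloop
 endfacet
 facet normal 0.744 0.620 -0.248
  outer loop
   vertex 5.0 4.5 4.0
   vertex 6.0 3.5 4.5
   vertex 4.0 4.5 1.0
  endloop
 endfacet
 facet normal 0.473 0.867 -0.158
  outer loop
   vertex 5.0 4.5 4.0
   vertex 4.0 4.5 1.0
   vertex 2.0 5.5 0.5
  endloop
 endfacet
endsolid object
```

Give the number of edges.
12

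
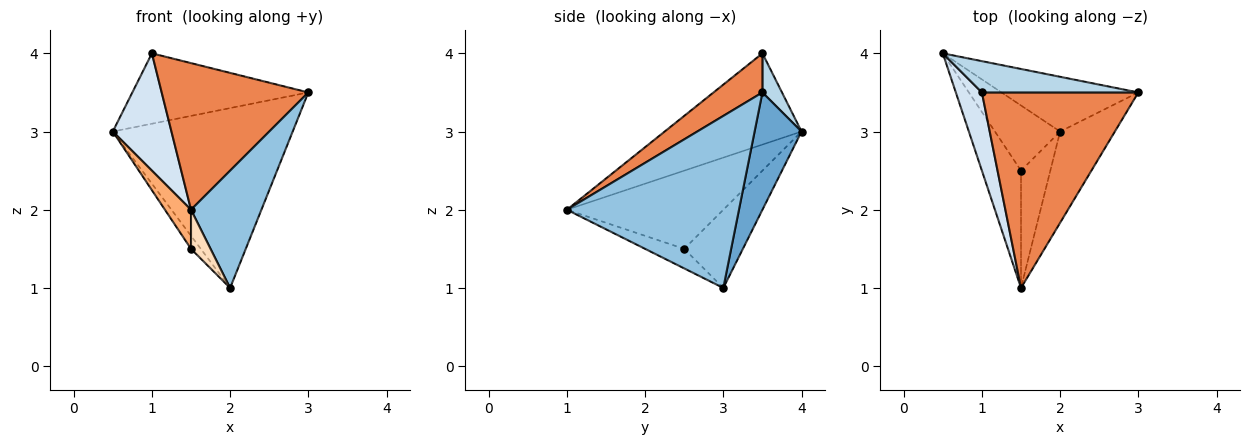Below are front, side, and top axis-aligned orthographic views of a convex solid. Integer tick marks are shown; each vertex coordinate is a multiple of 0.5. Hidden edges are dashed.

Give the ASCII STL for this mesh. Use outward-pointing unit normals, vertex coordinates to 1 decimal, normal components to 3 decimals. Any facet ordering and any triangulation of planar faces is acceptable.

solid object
 facet normal 0.242 0.928 -0.282
  outer loop
   vertex 2.0 3.0 1.0
   vertex 0.5 4.0 3.0
   vertex 3.0 3.5 3.5
  endloop
 endfacet
 facet normal 0.888 -0.363 -0.282
  outer loop
   vertex 2.0 3.0 1.0
   vertex 3.0 3.5 3.5
   vertex 1.5 1.0 2.0
  endloop
 endfacet
 facet normal 0.101 0.909 0.404
  outer loop
   vertex 1.0 3.5 4.0
   vertex 3.0 3.5 3.5
   vertex 0.5 4.0 3.0
  endloop
 endfacet
 facet normal -0.889 -0.381 0.254
  outer loop
   vertex 1.0 3.5 4.0
   vertex 0.5 4.0 3.0
   vertex 1.5 1.0 2.0
  endloop
 endfacet
 facet normal 0.196 -0.588 0.784
  outer loop
   vertex 1.0 3.5 4.0
   vertex 1.5 1.0 2.0
   vertex 3.0 3.5 3.5
  endloop
 endfacet
 facet normal -0.885 -0.147 -0.442
  outer loop
   vertex 1.5 2.5 1.5
   vertex 1.5 1.0 2.0
   vertex 0.5 4.0 3.0
  endloop
 endfacet
 facet normal -0.762 0.127 -0.635
  outer loop
   vertex 1.5 2.5 1.5
   vertex 0.5 4.0 3.0
   vertex 2.0 3.0 1.0
  endloop
 endfacet
 facet normal -0.535 -0.267 -0.802
  outer loop
   vertex 1.5 2.5 1.5
   vertex 2.0 3.0 1.0
   vertex 1.5 1.0 2.0
  endloop
 endfacet
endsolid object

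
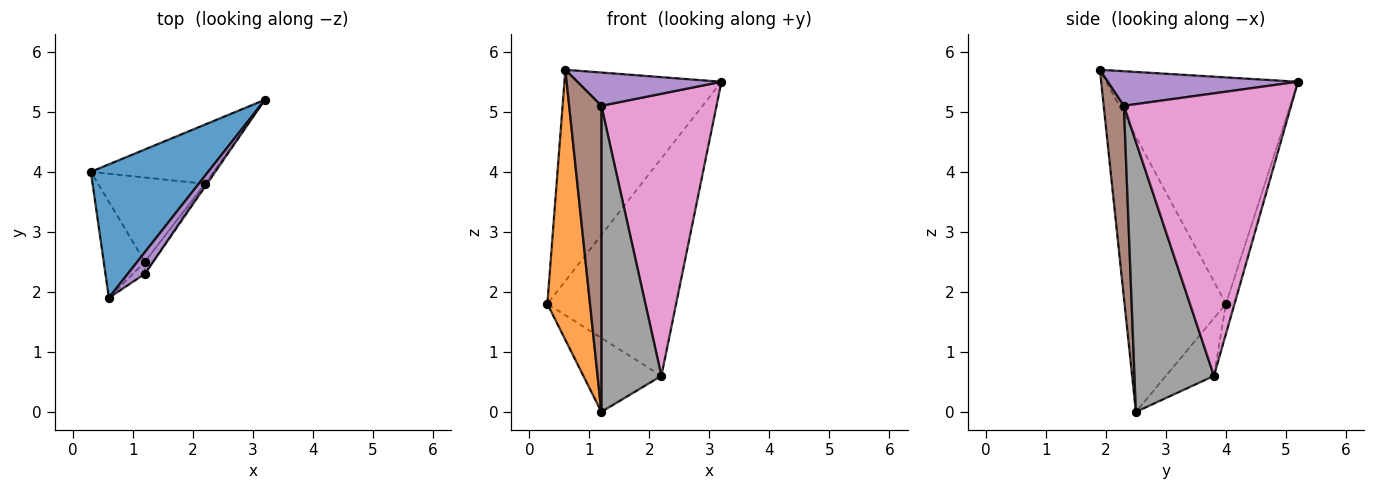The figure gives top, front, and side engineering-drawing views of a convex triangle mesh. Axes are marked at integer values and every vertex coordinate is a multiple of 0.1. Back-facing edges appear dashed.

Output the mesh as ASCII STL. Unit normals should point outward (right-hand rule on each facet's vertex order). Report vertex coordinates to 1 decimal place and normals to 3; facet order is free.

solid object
 facet normal -0.718 0.588 0.372
  outer loop
   vertex 0.6 1.9 5.7
   vertex 3.2 5.2 5.5
   vertex 0.3 4.0 1.8
  endloop
 endfacet
 facet normal -0.913 -0.384 -0.137
  outer loop
   vertex 1.2 2.5 0.0
   vertex 0.6 1.9 5.7
   vertex 0.3 4.0 1.8
  endloop
 endfacet
 facet normal -0.064 0.963 -0.262
  outer loop
   vertex 2.2 3.8 0.6
   vertex 0.3 4.0 1.8
   vertex 3.2 5.2 5.5
  endloop
 endfacet
 facet normal -0.376 0.611 -0.697
  outer loop
   vertex 2.2 3.8 0.6
   vertex 1.2 2.5 0.0
   vertex 0.3 4.0 1.8
  endloop
 endfacet
 facet normal 0.741 -0.562 0.367
  outer loop
   vertex 1.2 2.3 5.1
   vertex 3.2 5.2 5.5
   vertex 0.6 1.9 5.7
  endloop
 endfacet
 facet normal 0.531 -0.847 -0.033
  outer loop
   vertex 1.2 2.3 5.1
   vertex 0.6 1.9 5.7
   vertex 1.2 2.5 0.0
  endloop
 endfacet
 facet normal 0.824 -0.567 -0.006
  outer loop
   vertex 1.2 2.3 5.1
   vertex 2.2 3.8 0.6
   vertex 3.2 5.2 5.5
  endloop
 endfacet
 facet normal 0.798 -0.603 -0.024
  outer loop
   vertex 1.2 2.3 5.1
   vertex 1.2 2.5 0.0
   vertex 2.2 3.8 0.6
  endloop
 endfacet
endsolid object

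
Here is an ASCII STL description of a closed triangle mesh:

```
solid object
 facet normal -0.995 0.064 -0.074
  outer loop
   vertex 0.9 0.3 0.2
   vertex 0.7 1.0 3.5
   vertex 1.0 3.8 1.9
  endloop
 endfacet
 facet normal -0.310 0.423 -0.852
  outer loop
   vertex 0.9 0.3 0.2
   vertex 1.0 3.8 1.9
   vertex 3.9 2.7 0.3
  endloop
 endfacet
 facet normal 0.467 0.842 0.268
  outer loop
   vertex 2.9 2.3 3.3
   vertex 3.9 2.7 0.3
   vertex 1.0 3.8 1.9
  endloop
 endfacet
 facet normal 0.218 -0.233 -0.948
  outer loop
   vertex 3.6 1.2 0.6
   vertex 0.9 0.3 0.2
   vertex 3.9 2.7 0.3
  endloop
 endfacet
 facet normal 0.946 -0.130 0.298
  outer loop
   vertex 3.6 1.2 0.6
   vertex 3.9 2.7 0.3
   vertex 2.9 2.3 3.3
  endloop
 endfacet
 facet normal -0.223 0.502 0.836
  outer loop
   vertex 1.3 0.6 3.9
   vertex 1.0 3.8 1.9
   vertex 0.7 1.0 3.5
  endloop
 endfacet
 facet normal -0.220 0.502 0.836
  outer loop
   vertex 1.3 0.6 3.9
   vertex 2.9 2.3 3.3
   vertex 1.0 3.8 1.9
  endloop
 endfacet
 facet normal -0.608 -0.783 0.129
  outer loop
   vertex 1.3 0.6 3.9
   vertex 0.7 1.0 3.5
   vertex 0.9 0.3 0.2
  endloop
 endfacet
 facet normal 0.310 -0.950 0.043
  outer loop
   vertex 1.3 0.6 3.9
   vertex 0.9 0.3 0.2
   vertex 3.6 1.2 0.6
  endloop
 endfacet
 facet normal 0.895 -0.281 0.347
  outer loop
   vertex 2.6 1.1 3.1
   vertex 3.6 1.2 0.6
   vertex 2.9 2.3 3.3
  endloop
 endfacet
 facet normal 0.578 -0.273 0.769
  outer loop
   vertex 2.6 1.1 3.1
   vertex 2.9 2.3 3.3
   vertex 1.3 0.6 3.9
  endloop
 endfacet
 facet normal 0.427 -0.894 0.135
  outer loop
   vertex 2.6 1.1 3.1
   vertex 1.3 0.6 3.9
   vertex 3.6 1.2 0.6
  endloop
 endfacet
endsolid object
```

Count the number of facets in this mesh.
12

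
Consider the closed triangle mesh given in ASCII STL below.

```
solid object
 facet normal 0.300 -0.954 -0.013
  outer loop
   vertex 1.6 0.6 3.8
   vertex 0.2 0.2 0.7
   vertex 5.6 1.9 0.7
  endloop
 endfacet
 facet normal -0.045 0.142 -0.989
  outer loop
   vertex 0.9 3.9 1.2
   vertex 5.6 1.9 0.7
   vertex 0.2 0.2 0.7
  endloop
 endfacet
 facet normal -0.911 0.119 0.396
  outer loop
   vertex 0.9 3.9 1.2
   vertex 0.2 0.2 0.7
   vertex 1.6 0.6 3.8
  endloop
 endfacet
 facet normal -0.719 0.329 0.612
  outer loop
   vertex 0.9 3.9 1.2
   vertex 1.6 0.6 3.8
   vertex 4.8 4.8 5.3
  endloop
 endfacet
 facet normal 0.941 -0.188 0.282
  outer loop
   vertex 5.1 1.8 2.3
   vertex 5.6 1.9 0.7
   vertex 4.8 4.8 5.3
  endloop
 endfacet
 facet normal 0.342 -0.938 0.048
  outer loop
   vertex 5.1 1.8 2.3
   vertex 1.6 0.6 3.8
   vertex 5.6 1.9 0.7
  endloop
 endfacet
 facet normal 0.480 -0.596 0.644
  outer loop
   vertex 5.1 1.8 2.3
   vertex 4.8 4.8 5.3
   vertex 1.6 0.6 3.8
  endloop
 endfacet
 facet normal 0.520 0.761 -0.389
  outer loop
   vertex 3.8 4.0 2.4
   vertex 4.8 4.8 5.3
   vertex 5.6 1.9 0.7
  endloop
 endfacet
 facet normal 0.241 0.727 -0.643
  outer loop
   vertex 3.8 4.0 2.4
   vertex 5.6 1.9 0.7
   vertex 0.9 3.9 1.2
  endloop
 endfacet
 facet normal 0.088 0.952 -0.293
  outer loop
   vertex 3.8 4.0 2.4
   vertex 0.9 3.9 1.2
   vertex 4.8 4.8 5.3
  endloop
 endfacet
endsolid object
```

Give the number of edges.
15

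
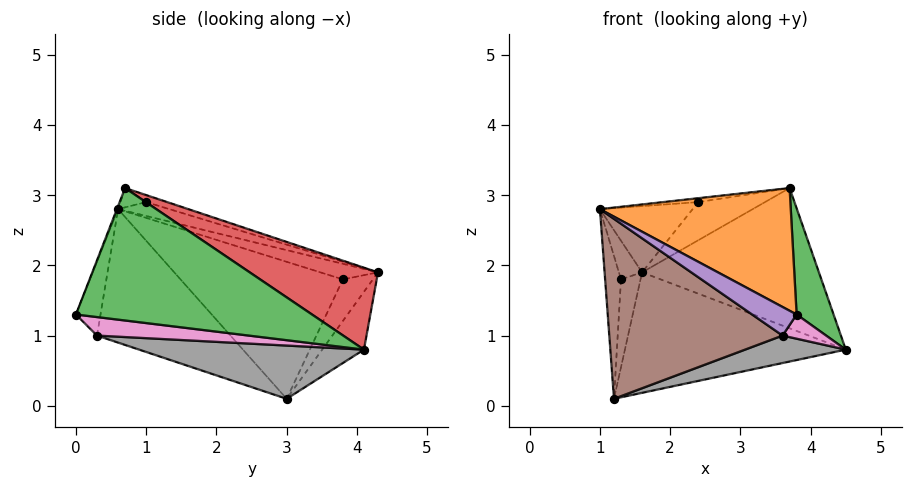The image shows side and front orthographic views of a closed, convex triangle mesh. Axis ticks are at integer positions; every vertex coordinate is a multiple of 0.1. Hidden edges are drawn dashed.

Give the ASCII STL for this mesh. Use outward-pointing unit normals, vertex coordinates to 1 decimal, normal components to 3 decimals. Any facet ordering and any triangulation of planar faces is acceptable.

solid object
 facet normal -0.154 0.817 -0.556
  outer loop
   vertex 1.6 4.3 1.9
   vertex 4.5 4.1 0.8
   vertex 1.2 3.0 0.1
  endloop
 endfacet
 facet normal -0.006 -0.932 0.362
  outer loop
   vertex 3.7 0.7 3.1
   vertex 1.0 0.6 2.8
   vertex 3.8 0.0 1.3
  endloop
 endfacet
 facet normal 0.981 -0.154 0.114
  outer loop
   vertex 3.7 0.7 3.1
   vertex 3.8 0.0 1.3
   vertex 4.5 4.1 0.8
  endloop
 endfacet
 facet normal 0.341 0.470 0.814
  outer loop
   vertex 3.7 0.7 3.1
   vertex 4.5 4.1 0.8
   vertex 1.6 4.3 1.9
  endloop
 endfacet
 facet normal -0.423 -0.766 -0.484
  outer loop
   vertex 3.6 0.3 1.0
   vertex 3.8 0.0 1.3
   vertex 1.0 0.6 2.8
  endloop
 endfacet
 facet normal -0.488 -0.634 -0.600
  outer loop
   vertex 3.6 0.3 1.0
   vertex 1.0 0.6 2.8
   vertex 1.2 3.0 0.1
  endloop
 endfacet
 facet normal 0.709 -0.203 -0.676
  outer loop
   vertex 3.6 0.3 1.0
   vertex 4.5 4.1 0.8
   vertex 3.8 0.0 1.3
  endloop
 endfacet
 facet normal 0.241 -0.108 -0.965
  outer loop
   vertex 3.6 0.3 1.0
   vertex 1.2 3.0 0.1
   vertex 4.5 4.1 0.8
  endloop
 endfacet
 facet normal -0.995 0.097 0.013
  outer loop
   vertex 1.3 3.8 1.8
   vertex 1.2 3.0 0.1
   vertex 1.0 0.6 2.8
  endloop
 endfacet
 facet normal -0.684 0.275 0.676
  outer loop
   vertex 1.3 3.8 1.8
   vertex 1.0 0.6 2.8
   vertex 1.6 4.3 1.9
  endloop
 endfacet
 facet normal -0.821 0.533 -0.203
  outer loop
   vertex 1.3 3.8 1.8
   vertex 1.6 4.3 1.9
   vertex 1.2 3.0 0.1
  endloop
 endfacet
 facet normal -0.141 0.256 0.956
  outer loop
   vertex 2.4 1.0 2.9
   vertex 1.6 4.3 1.9
   vertex 1.0 0.6 2.8
  endloop
 endfacet
 facet normal -0.115 0.157 0.981
  outer loop
   vertex 2.4 1.0 2.9
   vertex 1.0 0.6 2.8
   vertex 3.7 0.7 3.1
  endloop
 endfacet
 facet normal -0.085 0.270 0.959
  outer loop
   vertex 2.4 1.0 2.9
   vertex 3.7 0.7 3.1
   vertex 1.6 4.3 1.9
  endloop
 endfacet
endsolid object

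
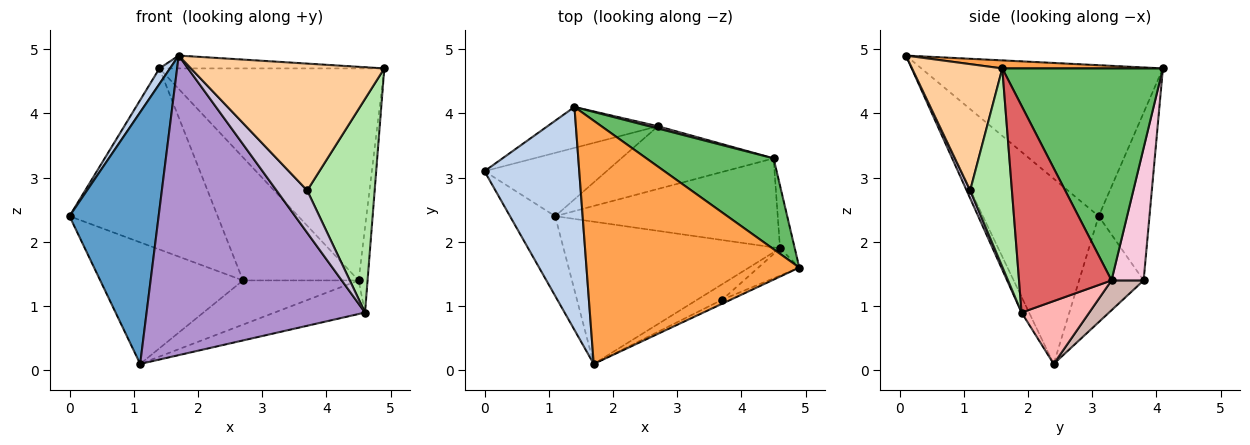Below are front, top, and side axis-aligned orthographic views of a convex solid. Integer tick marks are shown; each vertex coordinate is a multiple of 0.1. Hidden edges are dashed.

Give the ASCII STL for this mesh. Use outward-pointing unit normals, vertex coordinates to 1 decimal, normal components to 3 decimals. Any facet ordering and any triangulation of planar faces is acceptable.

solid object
 facet normal -0.778 -0.599 -0.190
  outer loop
   vertex 1.1 2.4 0.1
   vertex 1.7 0.1 4.9
   vertex 0.0 3.1 2.4
  endloop
 endfacet
 facet normal -0.846 -0.037 0.531
  outer loop
   vertex 1.4 4.1 4.7
   vertex 0.0 3.1 2.4
   vertex 1.7 0.1 4.9
  endloop
 endfacet
 facet normal 0.038 0.053 0.998
  outer loop
   vertex 1.4 4.1 4.7
   vertex 1.7 0.1 4.9
   vertex 4.9 1.6 4.7
  endloop
 endfacet
 facet normal 0.423 -0.906 -0.029
  outer loop
   vertex 3.7 1.1 2.8
   vertex 4.9 1.6 4.7
   vertex 1.7 0.1 4.9
  endloop
 endfacet
 facet normal 0.549 0.768 0.329
  outer loop
   vertex 4.5 3.3 1.4
   vertex 1.4 4.1 4.7
   vertex 4.9 1.6 4.7
  endloop
 endfacet
 facet normal 0.523 -0.845 -0.108
  outer loop
   vertex 4.6 1.9 0.9
   vertex 4.9 1.6 4.7
   vertex 3.7 1.1 2.8
  endloop
 endfacet
 facet normal 0.993 0.096 -0.071
  outer loop
   vertex 4.6 1.9 0.9
   vertex 4.5 3.3 1.4
   vertex 4.9 1.6 4.7
  endloop
 endfacet
 facet normal 0.256 0.341 -0.905
  outer loop
   vertex 4.6 1.9 0.9
   vertex 1.1 2.4 0.1
   vertex 4.5 3.3 1.4
  endloop
 endfacet
 facet normal -0.031 -0.903 -0.429
  outer loop
   vertex 4.6 1.9 0.9
   vertex 1.7 0.1 4.9
   vertex 1.1 2.4 0.1
  endloop
 endfacet
 facet normal 0.108 -0.933 -0.342
  outer loop
   vertex 4.6 1.9 0.9
   vertex 3.7 1.1 2.8
   vertex 1.7 0.1 4.9
  endloop
 endfacet
 facet normal -0.372 0.823 -0.429
  outer loop
   vertex 2.7 3.8 1.4
   vertex 1.1 2.4 0.1
   vertex 0.0 3.1 2.4
  endloop
 endfacet
 facet normal 0.158 0.569 -0.807
  outer loop
   vertex 2.7 3.8 1.4
   vertex 4.5 3.3 1.4
   vertex 1.1 2.4 0.1
  endloop
 endfacet
 facet normal -0.317 0.925 -0.209
  outer loop
   vertex 2.7 3.8 1.4
   vertex 0.0 3.1 2.4
   vertex 1.4 4.1 4.7
  endloop
 endfacet
 facet normal 0.268 0.963 0.018
  outer loop
   vertex 2.7 3.8 1.4
   vertex 1.4 4.1 4.7
   vertex 4.5 3.3 1.4
  endloop
 endfacet
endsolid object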